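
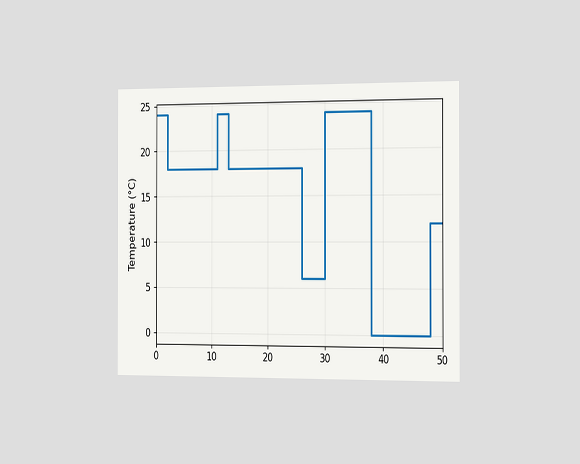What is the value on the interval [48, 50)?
The chart is viewed slightly from the right. On [48, 50) the step sits at 12°C.

12°C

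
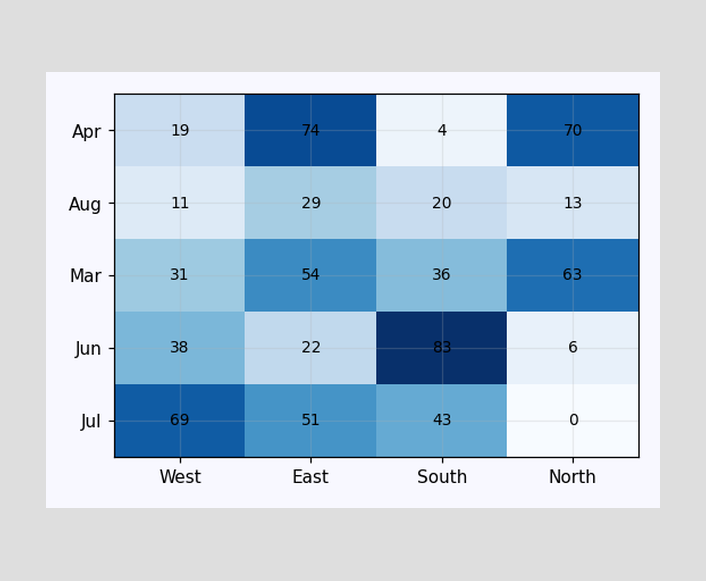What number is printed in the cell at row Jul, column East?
The (Jul, East) cell reads 51.

51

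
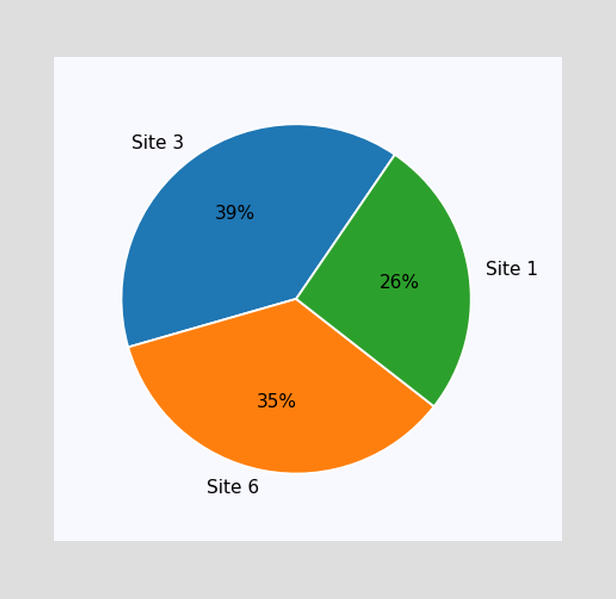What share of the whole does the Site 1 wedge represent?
The Site 1 slice takes up 26% of the pie.

26%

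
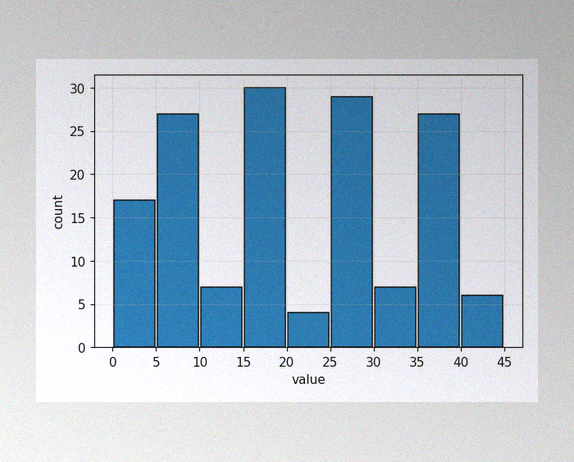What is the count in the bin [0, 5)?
The image has some photo noise and uneven lighting. The [0, 5) bin has height 17.

17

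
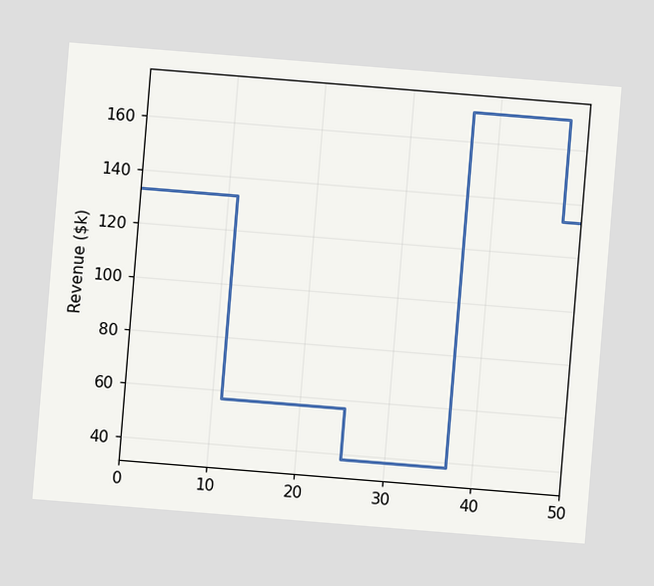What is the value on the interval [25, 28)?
$38k

The chart is tilted about 5° clockwise. On [25, 28) the step sits at $38k.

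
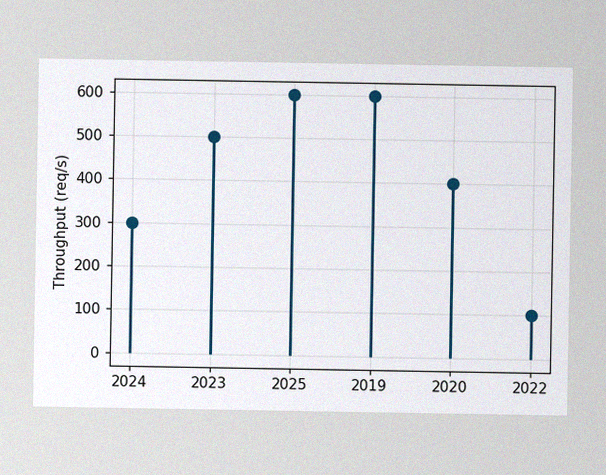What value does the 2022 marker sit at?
100req/s

The image has some photo noise and uneven lighting. The 2022 marker sits at 100req/s.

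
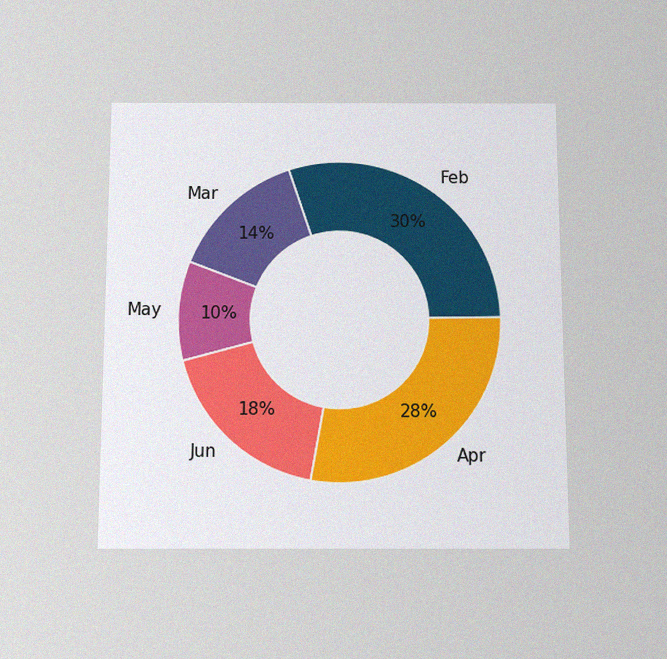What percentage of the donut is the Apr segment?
28%

The chart is viewed slightly from below, with some photo noise. The Apr segment takes up 28% of the ring.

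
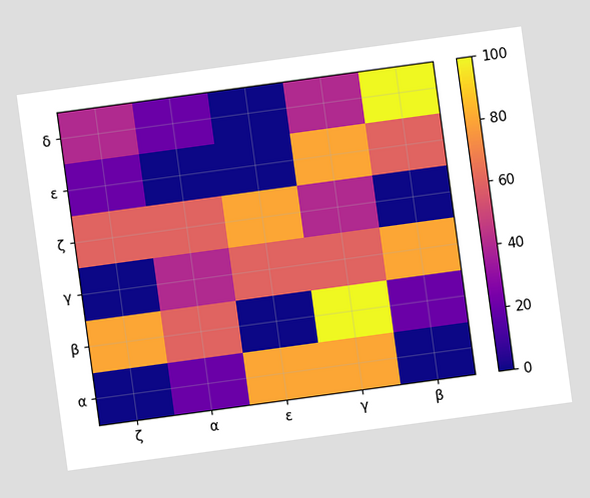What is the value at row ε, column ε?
0

The chart is tilted about 8° counter-clockwise. Matching cell (ε, ε) against the colorbar gives 0.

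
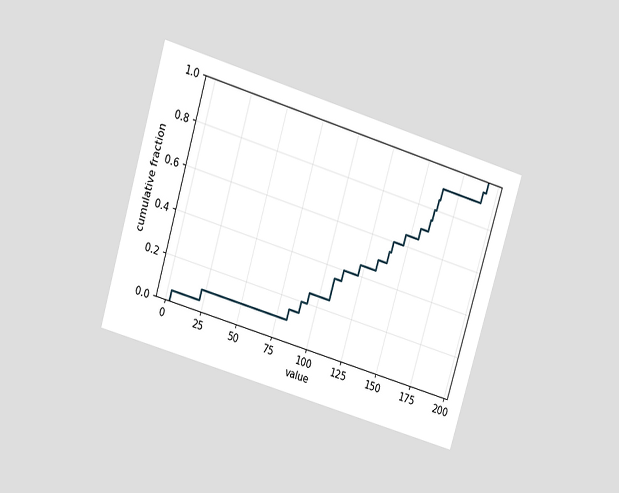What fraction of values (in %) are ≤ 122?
45%

The chart is tilted about 17° clockwise and viewed slightly from above. At x=122 the ECDF step is at 45%.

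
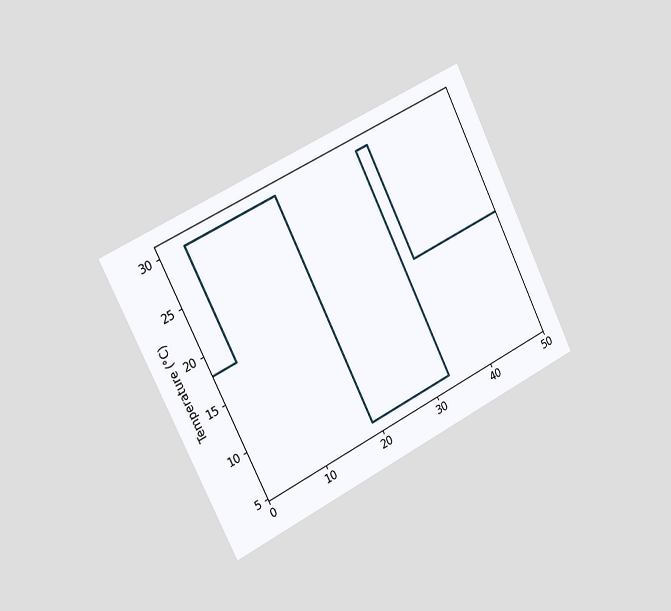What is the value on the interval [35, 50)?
The chart is tilted about 26° counter-clockwise and viewed slightly from the left. On [35, 50) the step sits at 18°C.

18°C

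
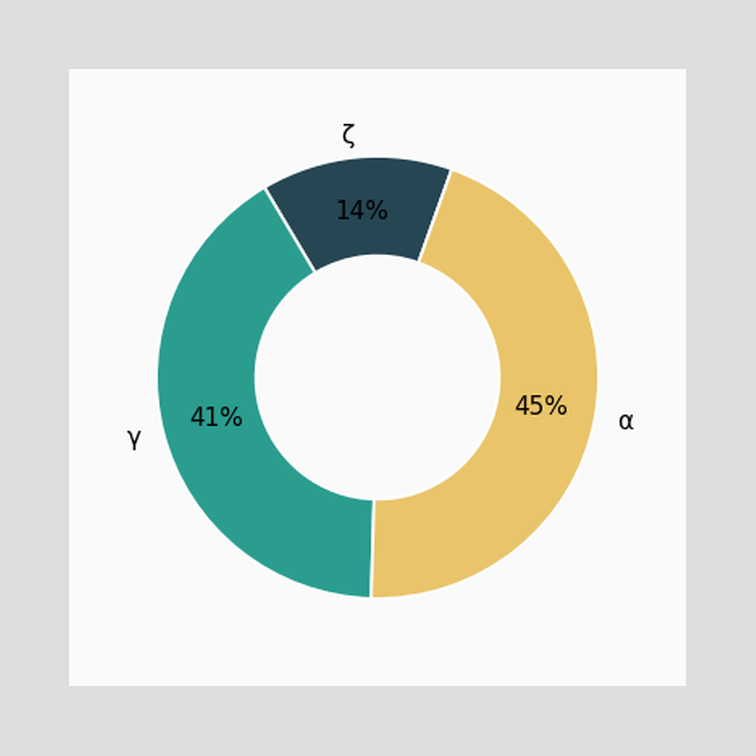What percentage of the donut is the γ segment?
The γ segment takes up 41% of the ring.

41%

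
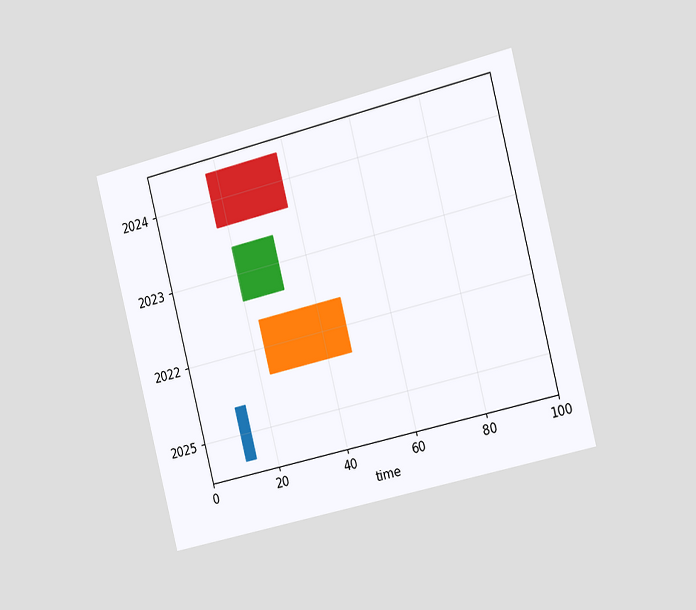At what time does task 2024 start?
The chart is tilted about 14° counter-clockwise and viewed slightly from the right. The 2024 bar begins at t=17.

17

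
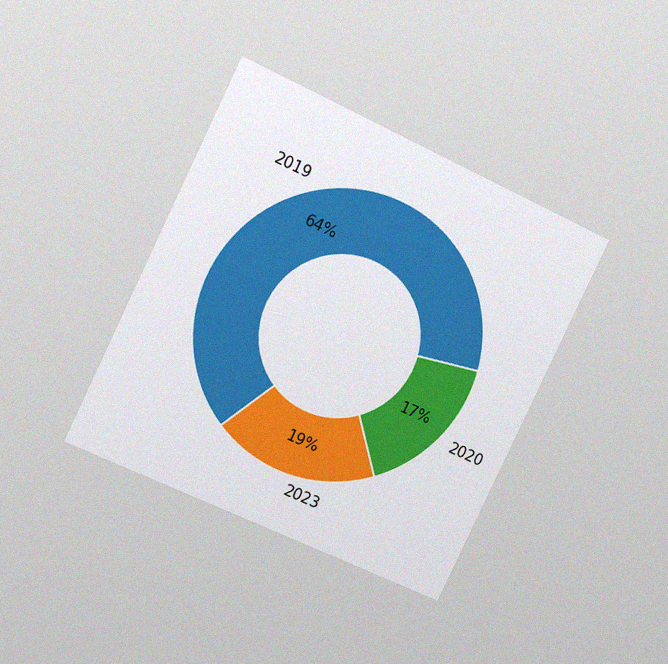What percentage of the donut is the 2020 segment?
17%

The chart is tilted about 26° clockwise and viewed slightly from the left, with some photo noise. The 2020 segment takes up 17% of the ring.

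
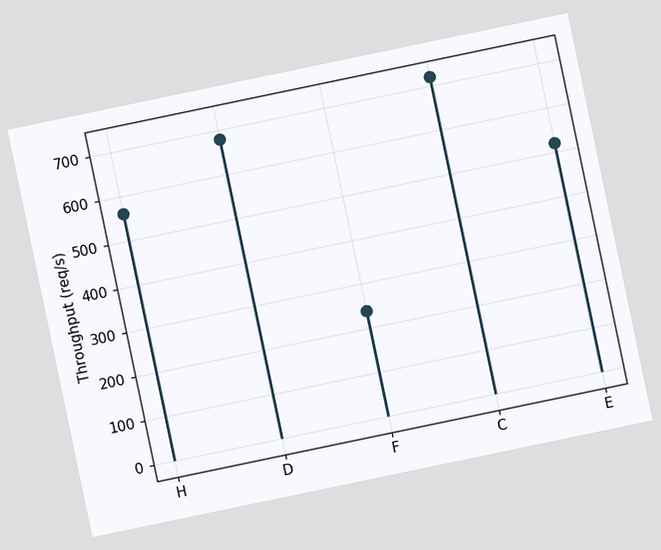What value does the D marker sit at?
680req/s

The chart is tilted about 12° counter-clockwise. The D marker sits at 680req/s.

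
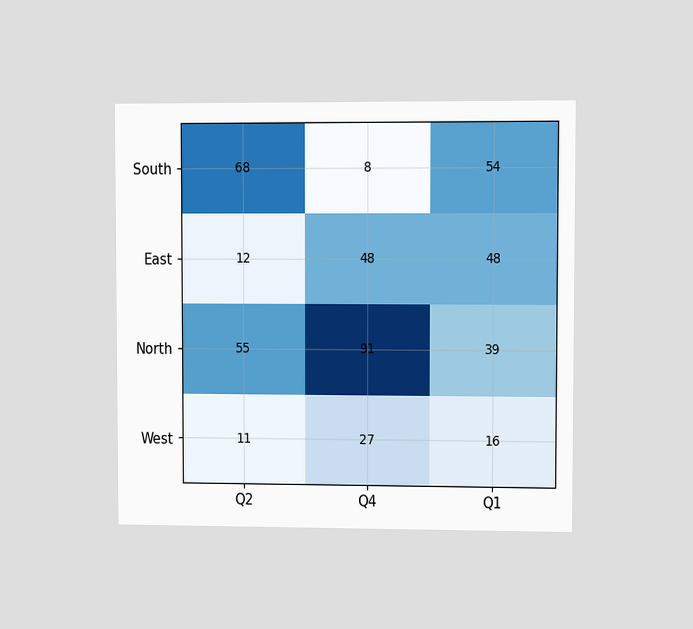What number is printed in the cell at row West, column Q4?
The chart is viewed at a slight angle. The (West, Q4) cell reads 27.

27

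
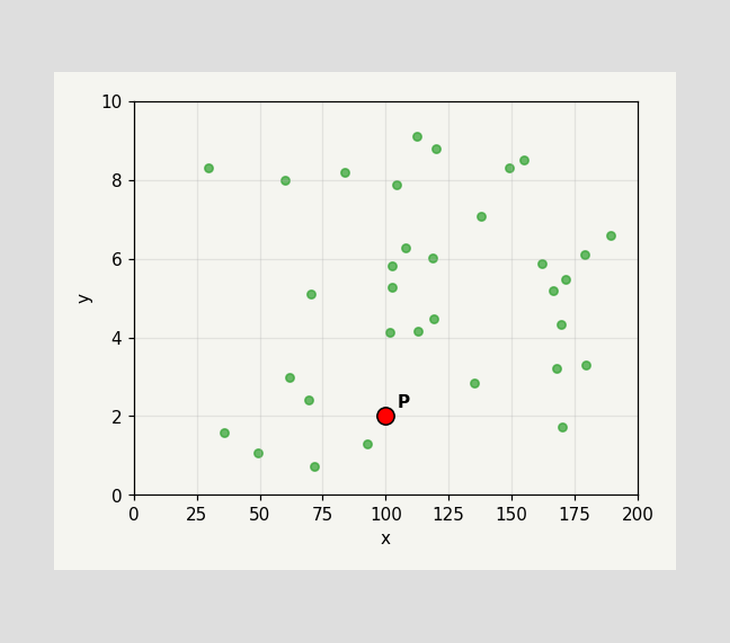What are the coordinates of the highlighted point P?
Following the gridlines from P to each axis, P sits at (100, 2).

(100, 2)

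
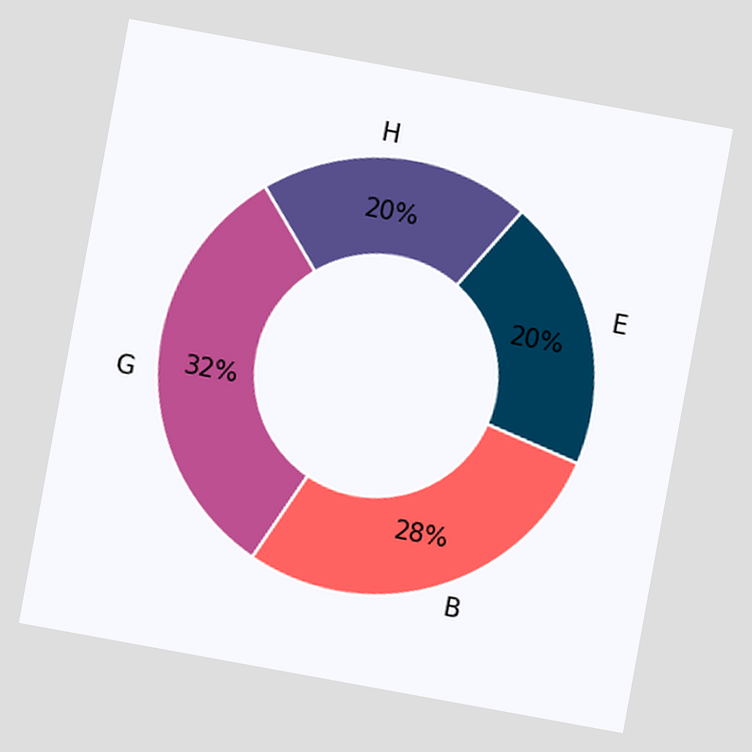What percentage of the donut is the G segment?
The chart is tilted about 10° clockwise. The G segment takes up 32% of the ring.

32%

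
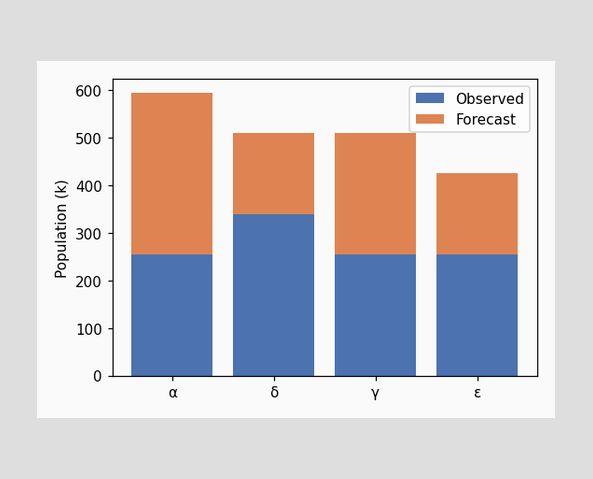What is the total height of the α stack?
595k

The α stack's top reaches 595k on the y-axis.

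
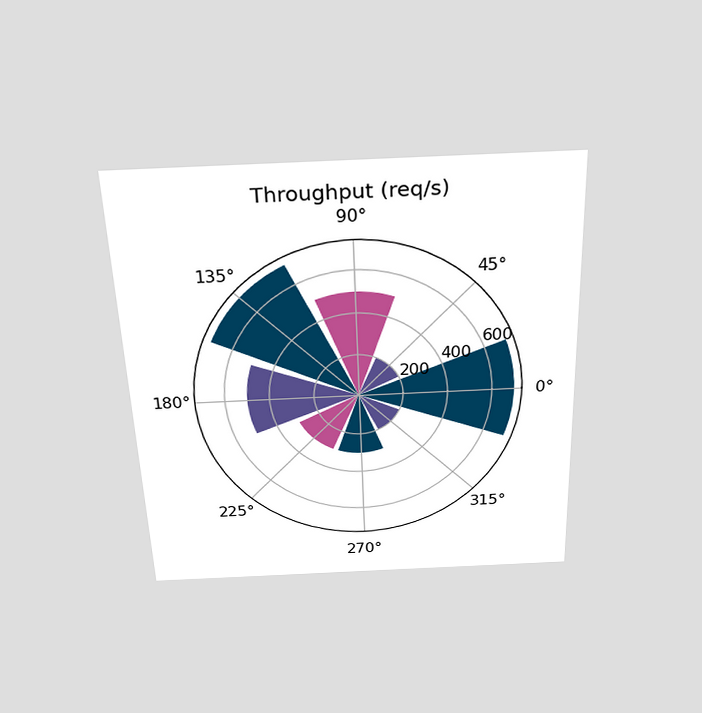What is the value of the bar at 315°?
200req/s

The chart is tilted about 2° counter-clockwise and viewed slightly from above. The bar at 315° reaches 200req/s on the radial axis.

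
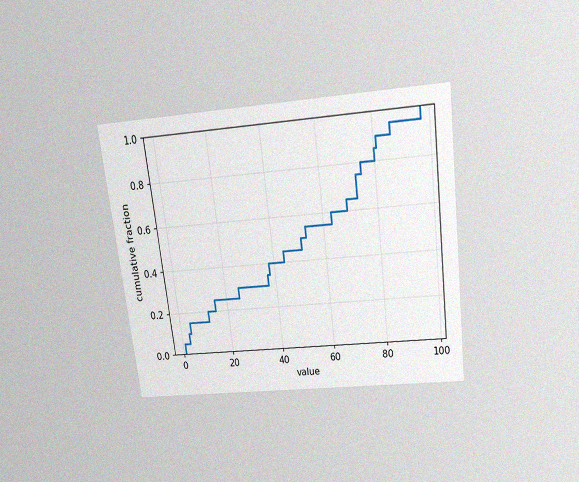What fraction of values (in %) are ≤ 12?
The chart is tilted about 7° counter-clockwise and viewed slightly from above, with some photo noise. At x=12 the ECDF step is at 20%.

20%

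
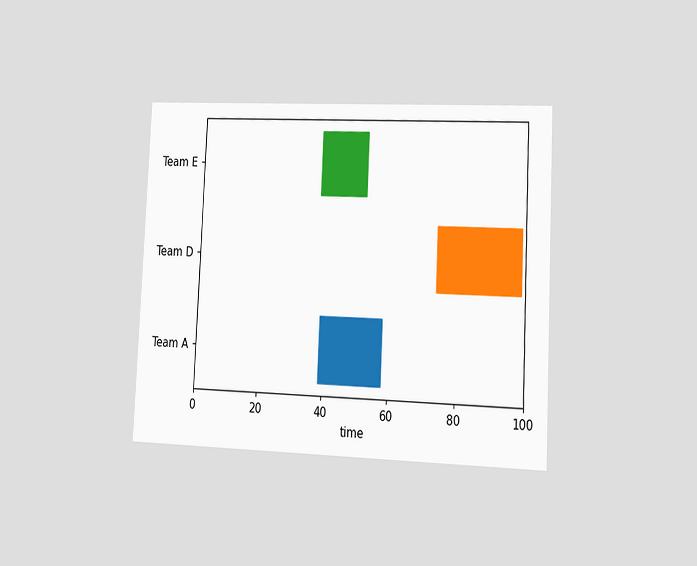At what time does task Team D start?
The chart is tilted about 3° clockwise and viewed slightly from the right. The Team D bar begins at t=74.

74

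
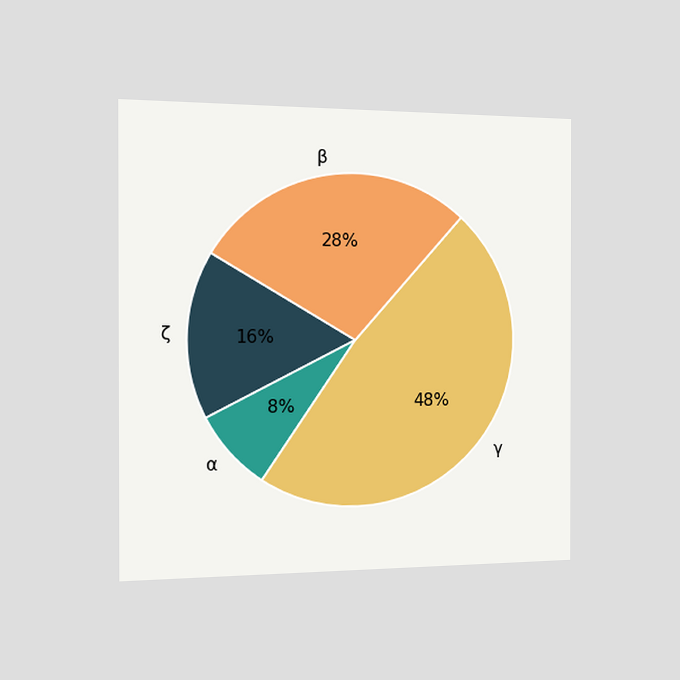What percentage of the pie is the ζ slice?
The chart is viewed slightly from the left. The ζ slice takes up 16% of the pie.

16%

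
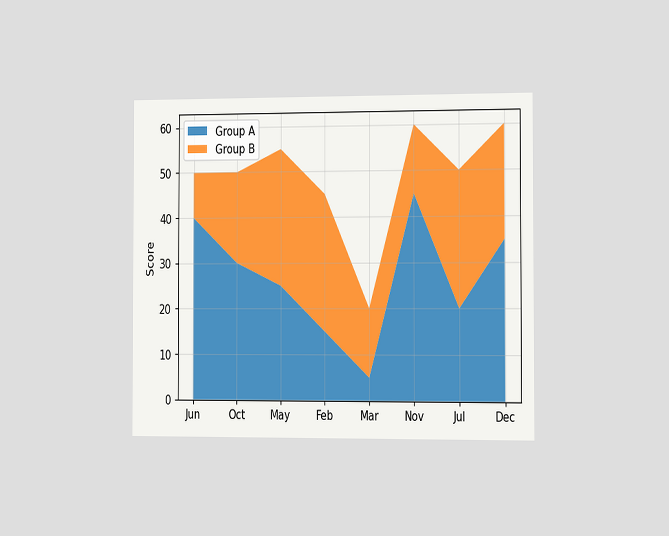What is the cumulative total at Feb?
45

The chart is viewed slightly from the right. The stacked total at Feb reaches 45.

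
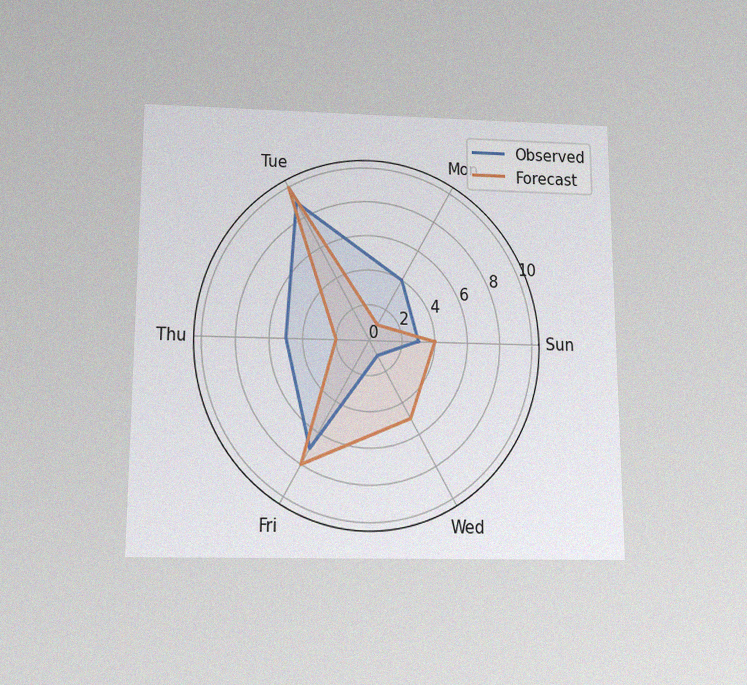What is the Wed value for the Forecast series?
5

The chart is viewed slightly from below, with some photo noise. On the Wed axis, Forecast reaches 5.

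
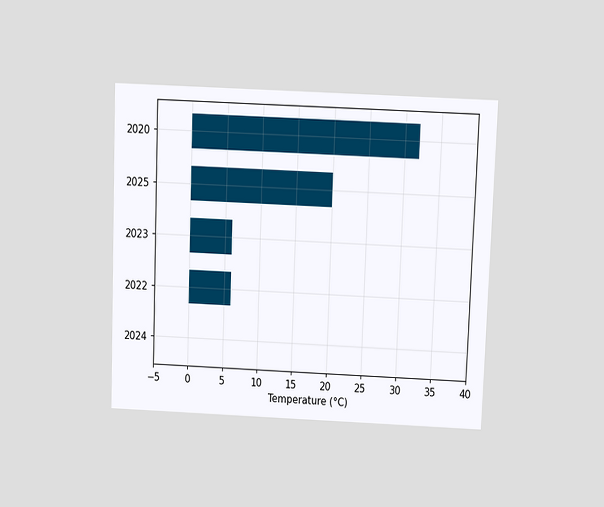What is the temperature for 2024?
0°C

The chart is tilted about 2° clockwise and viewed slightly from above. Reading along the chart's x-axis, the 2024 bar reaches 0°C.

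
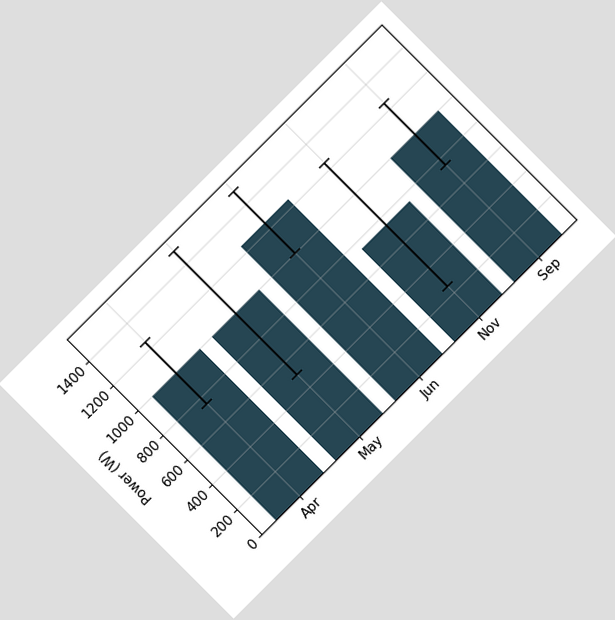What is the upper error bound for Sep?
1250W

The chart is tilted about 45° counter-clockwise. The Sep bar's upper whisker reaches 1250W.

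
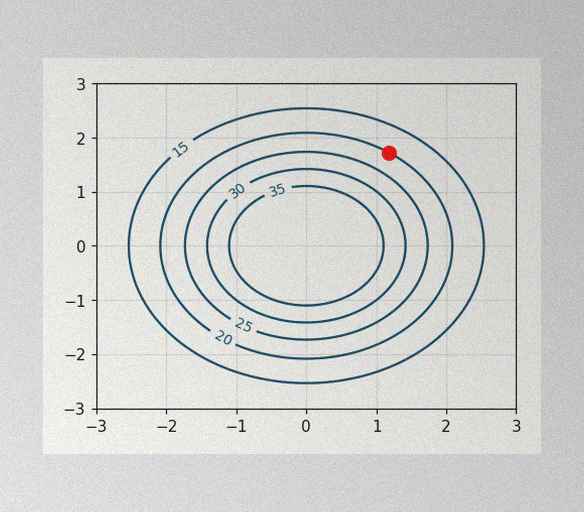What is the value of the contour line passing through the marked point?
20

The image has some photo noise and uneven lighting. The marked point sits on the contour labelled 20.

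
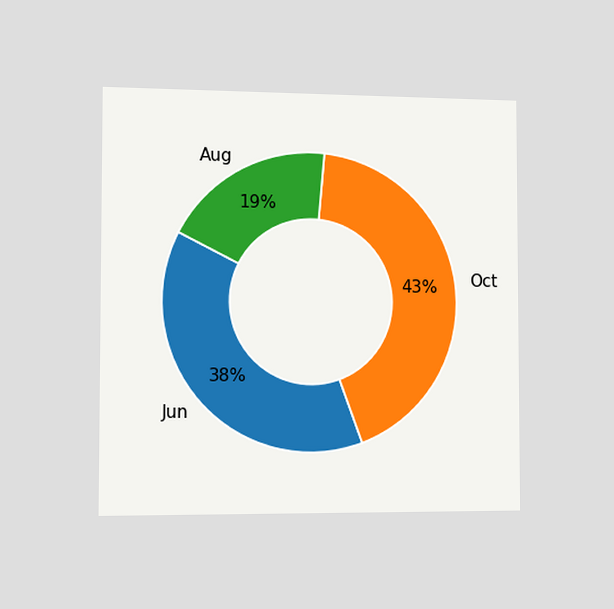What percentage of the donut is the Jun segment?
The chart is viewed slightly from the left. The Jun segment takes up 38% of the ring.

38%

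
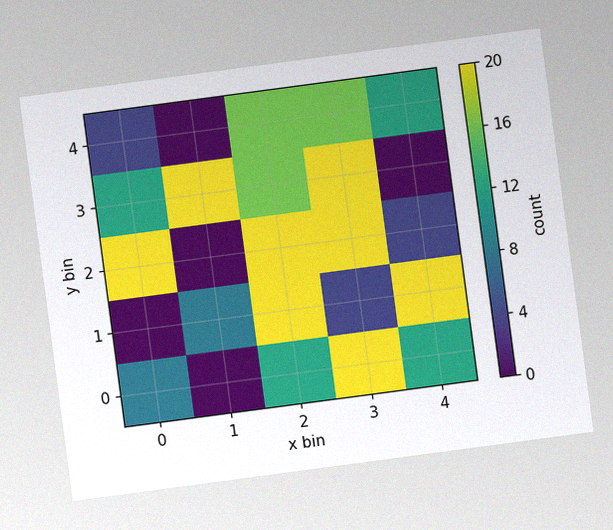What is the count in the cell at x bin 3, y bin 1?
The chart is tilted about 8° counter-clockwise, with some photo noise. Matching the cell (3, 1) against the colorbar gives 4.

4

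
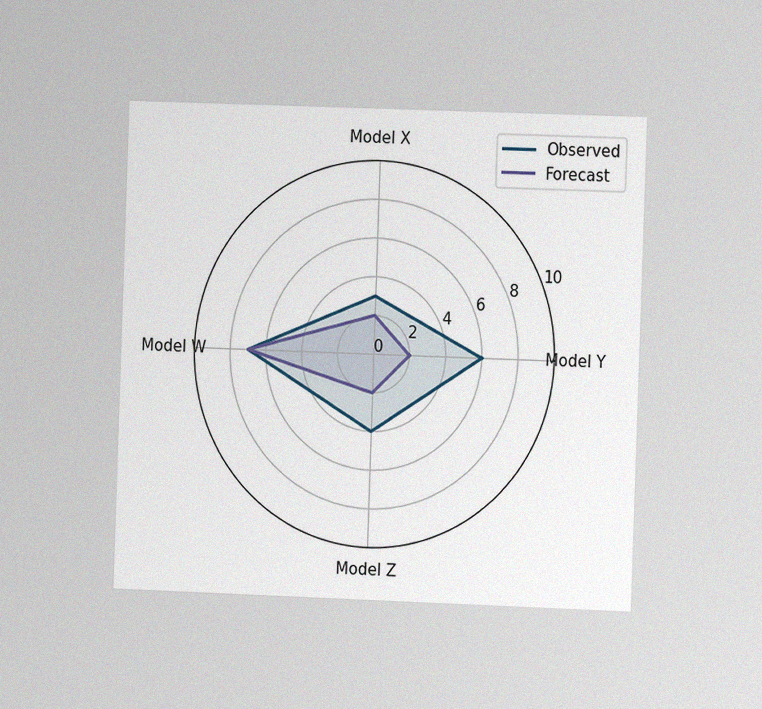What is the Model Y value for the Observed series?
The chart is tilted about 2° clockwise and viewed at a slight angle, with some photo noise. On the Model Y axis, Observed reaches 6.

6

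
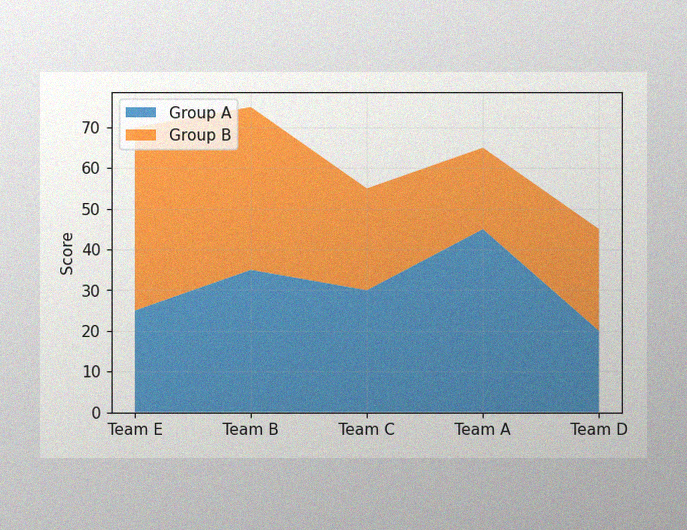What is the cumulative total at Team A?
65

The image has some photo noise and uneven lighting. The stacked total at Team A reaches 65.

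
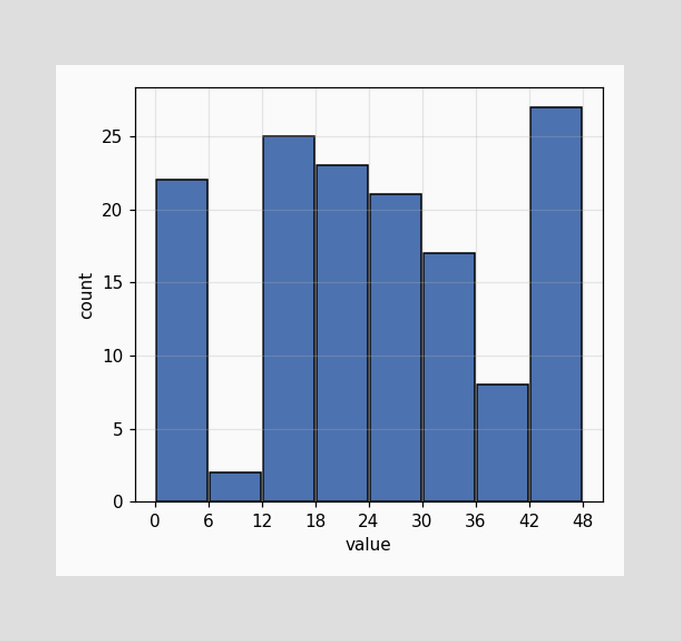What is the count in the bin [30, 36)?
The [30, 36) bin has height 17.

17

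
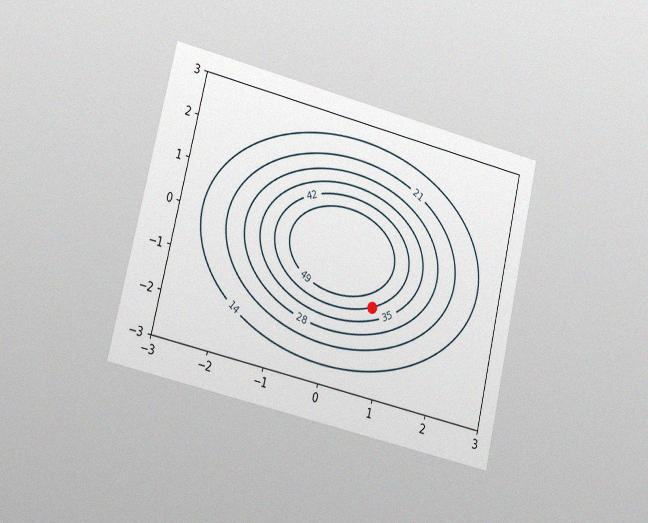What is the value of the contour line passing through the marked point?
42

The chart is tilted about 13° clockwise and viewed slightly from the left, with some photo noise. The marked point sits on the contour labelled 42.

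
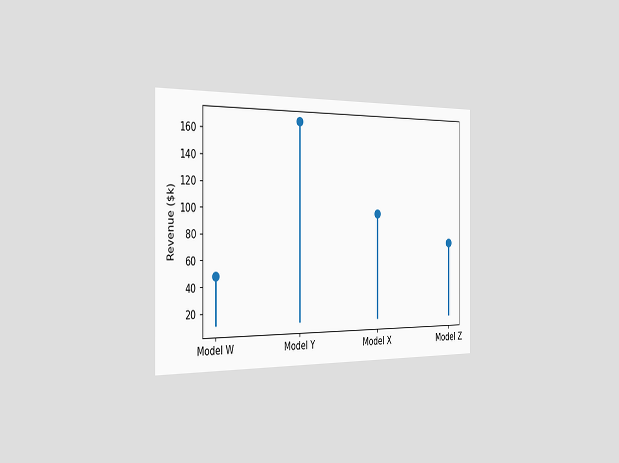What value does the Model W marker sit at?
The chart is viewed slightly from the left. The Model W marker sits at $48k.

$48k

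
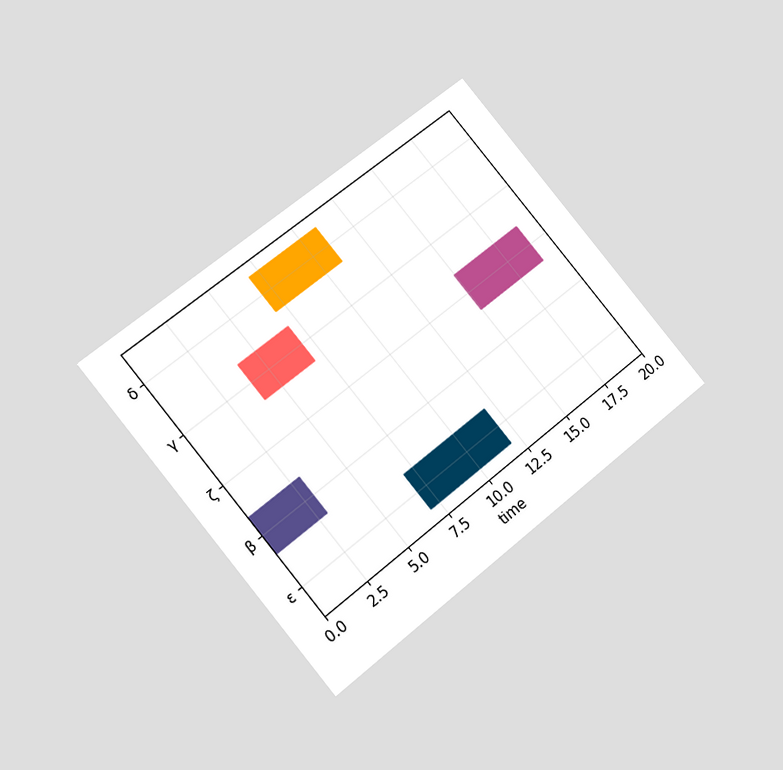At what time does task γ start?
4

The chart is tilted about 40° counter-clockwise and viewed at a slight angle. The γ bar begins at t=4.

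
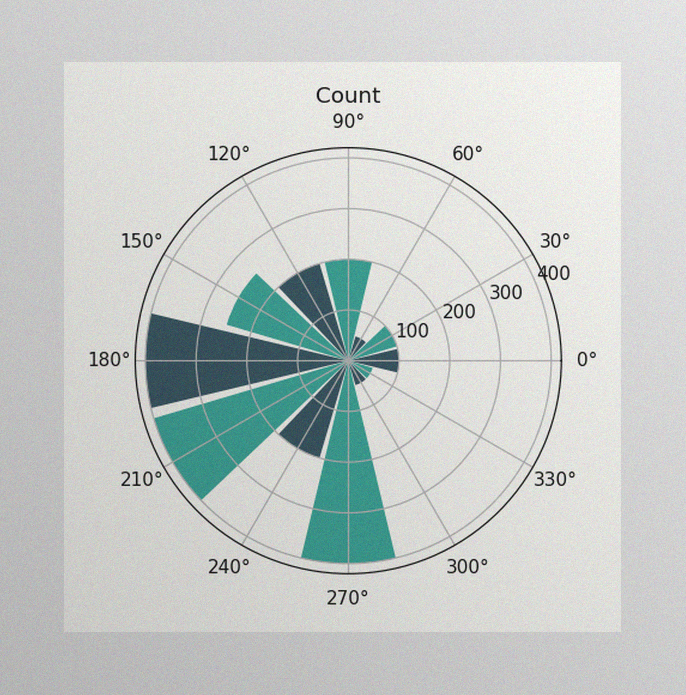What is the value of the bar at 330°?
The image has some photo noise and uneven lighting. The bar at 330° reaches 50 on the radial axis.

50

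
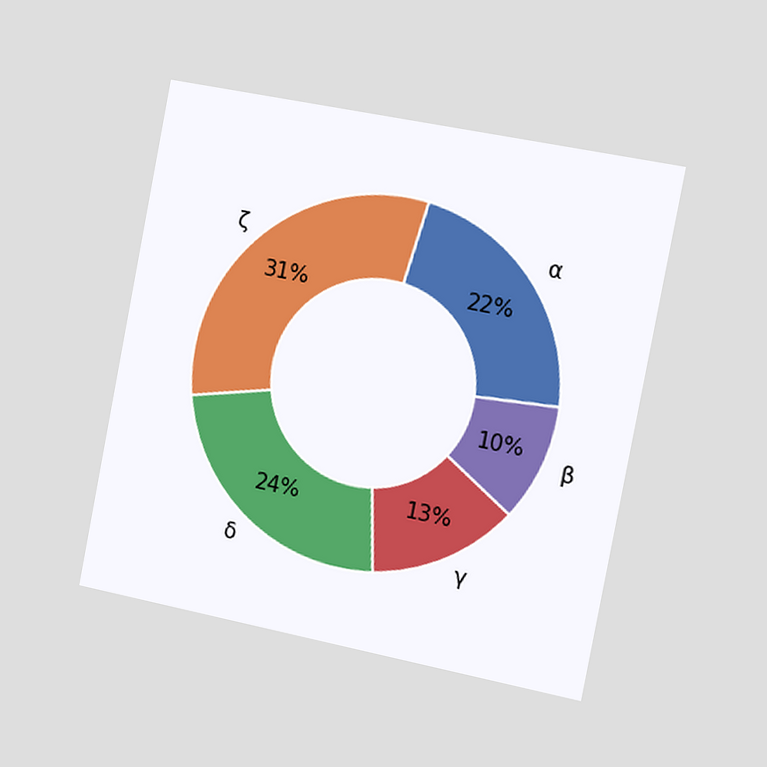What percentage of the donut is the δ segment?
The chart is tilted about 11° clockwise and viewed slightly from the right. The δ segment takes up 24% of the ring.

24%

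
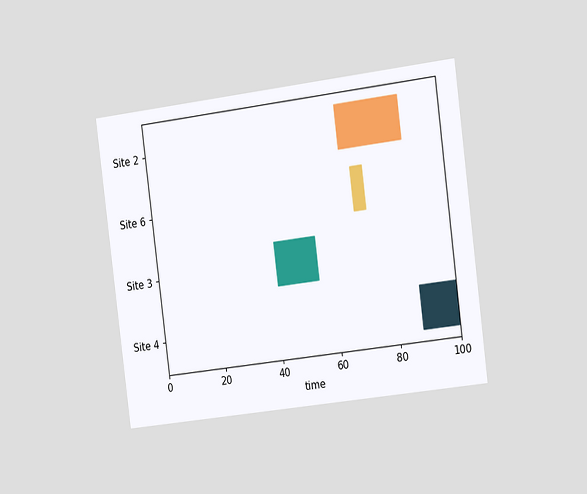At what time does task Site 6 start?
The chart is tilted about 7° counter-clockwise and viewed slightly from the right. The Site 6 bar begins at t=69.

69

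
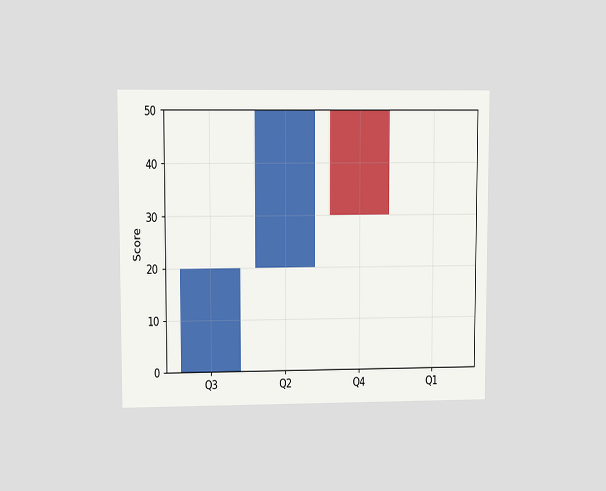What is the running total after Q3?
The chart is viewed at a slight angle. After Q3 the running total reaches 20.

20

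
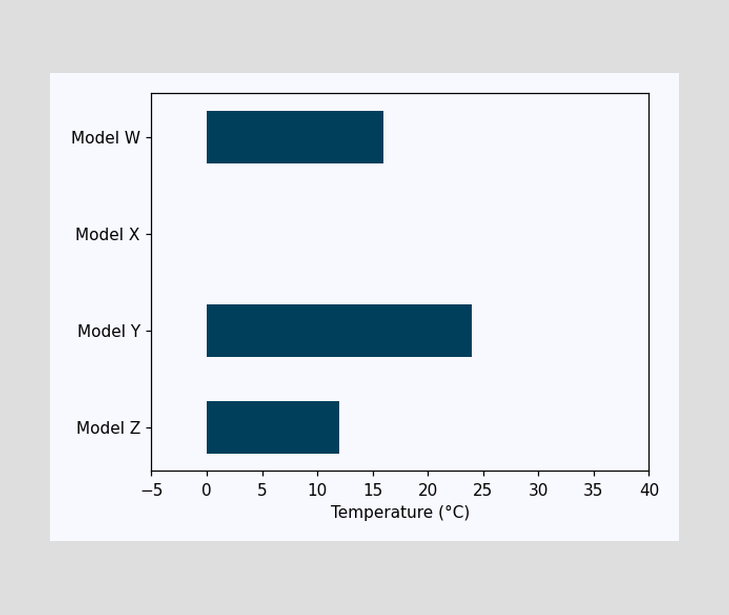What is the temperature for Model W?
Reading along the chart's x-axis, the Model W bar reaches 16°C.

16°C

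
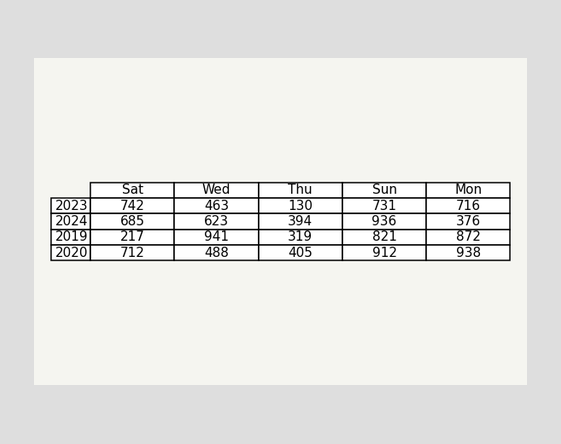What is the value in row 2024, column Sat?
The (2024, Sat) cell reads 685.

685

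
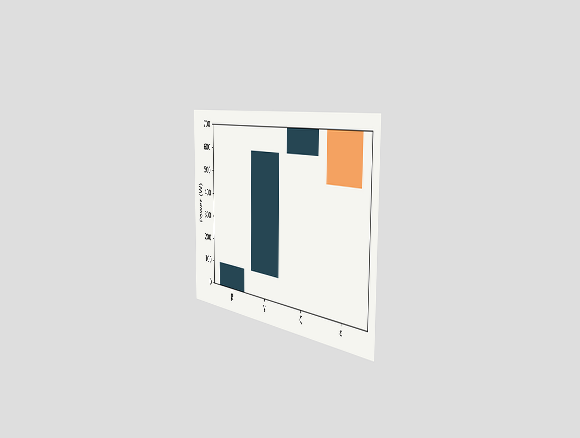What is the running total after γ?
The chart is viewed slightly from the right. After γ the running total reaches 600W.

600W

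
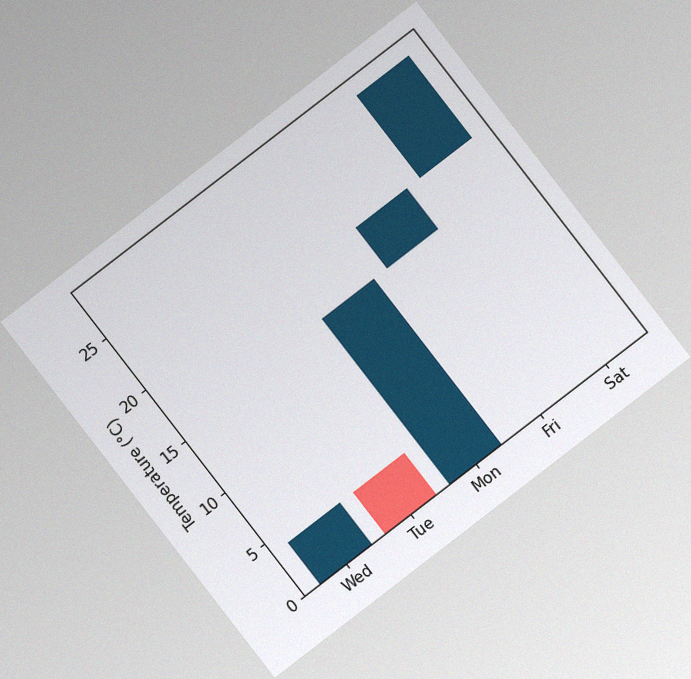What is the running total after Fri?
The chart is tilted about 38° counter-clockwise, with some photo noise. After Fri the running total reaches 20°C.

20°C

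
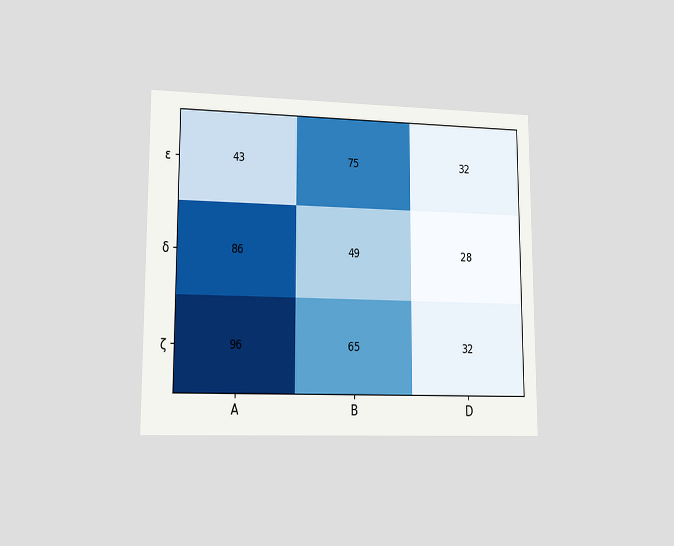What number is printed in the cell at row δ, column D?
28

The chart is viewed at a slight angle. The (δ, D) cell reads 28.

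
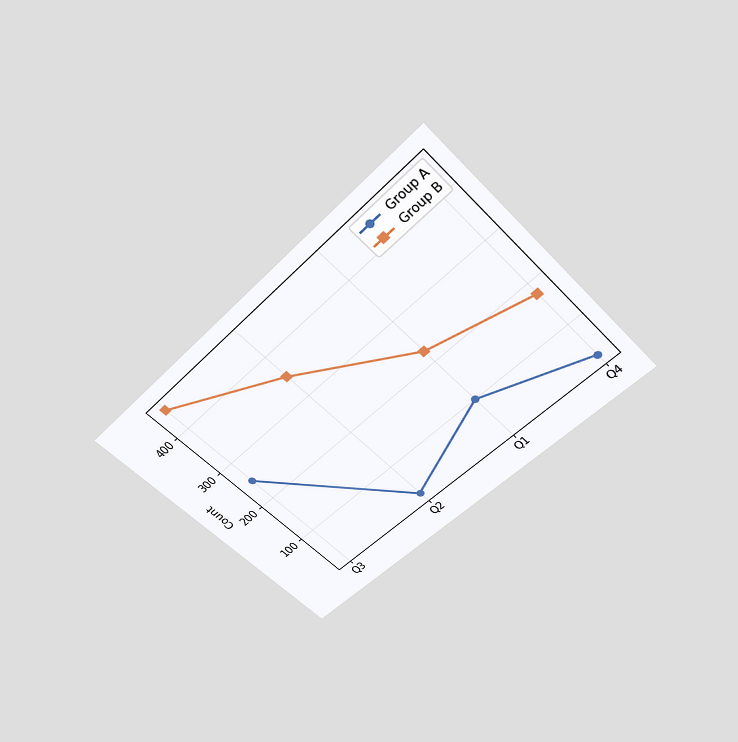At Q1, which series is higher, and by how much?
The chart is tilted about 45° counter-clockwise and viewed slightly from above. At Q1, Group B sits above the other line by 125.

Group B, by 125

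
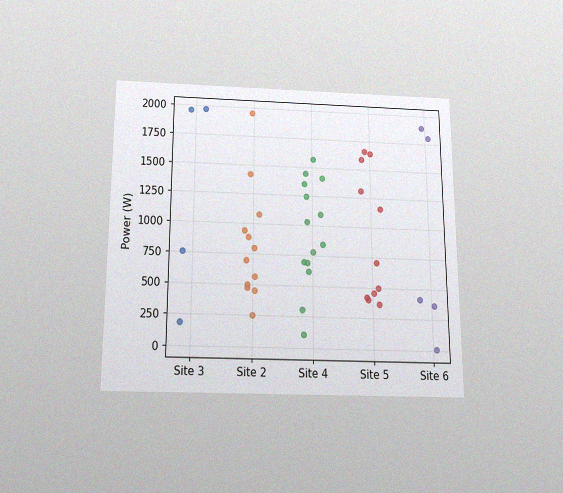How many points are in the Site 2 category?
The chart is viewed slightly from below, with some photo noise. Counting the markers in the Site 2 column gives 12.

12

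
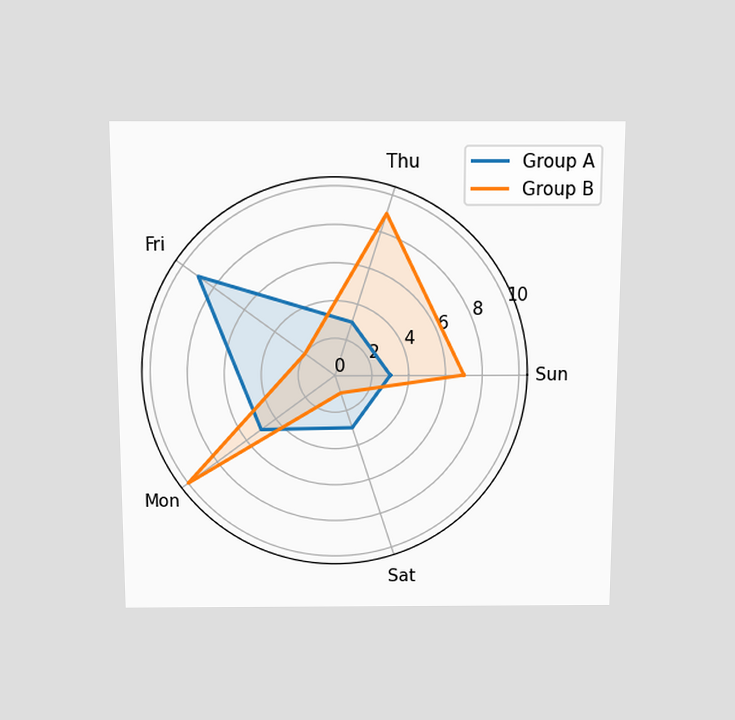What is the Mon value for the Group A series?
The chart is viewed slightly from above. On the Mon axis, Group A reaches 5.

5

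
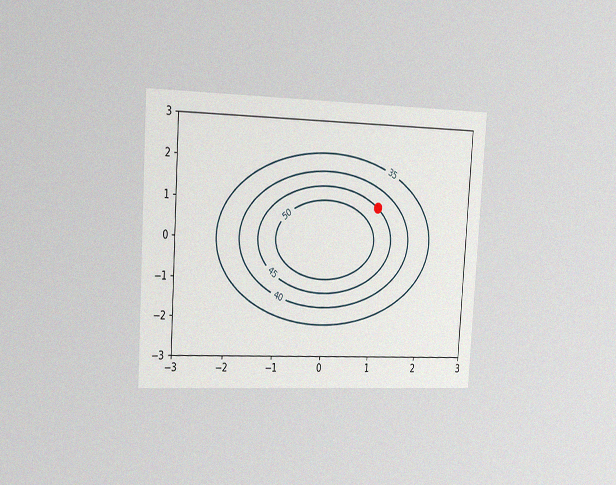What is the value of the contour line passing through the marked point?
The chart is tilted about 4° clockwise and viewed slightly from the left, with some photo noise. The marked point sits on the contour labelled 45.

45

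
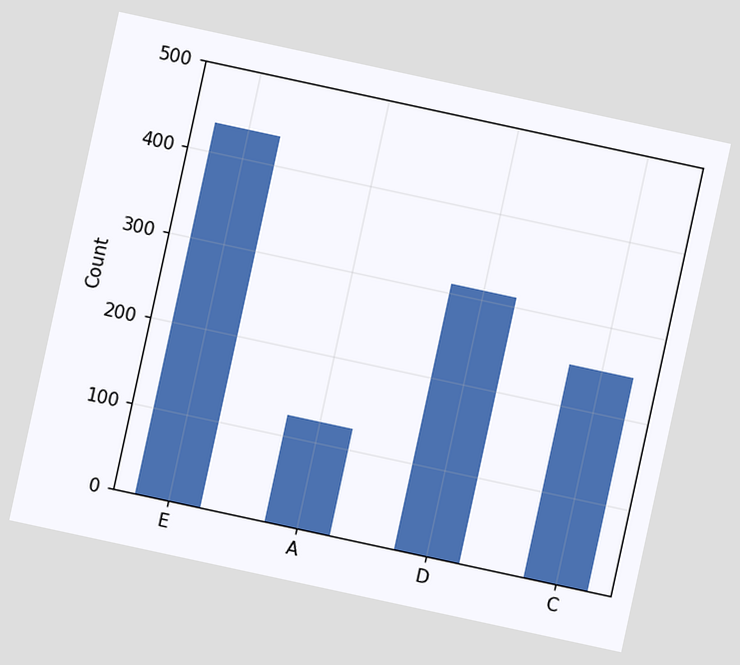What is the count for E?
434

The chart is tilted about 12° clockwise. Reading along the chart's y-axis, the E bar reaches 434.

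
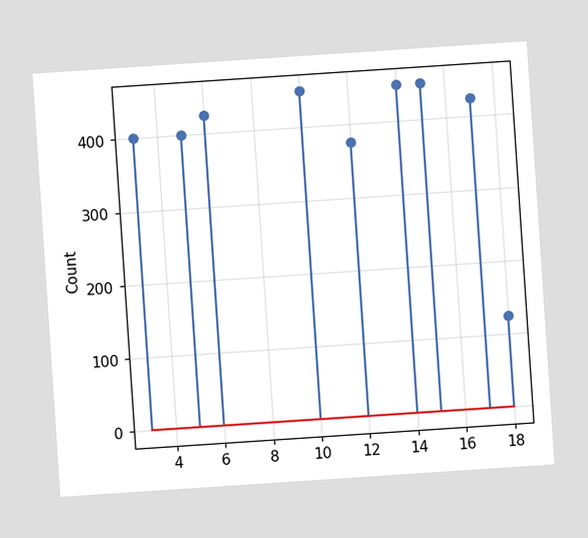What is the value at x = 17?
The chart is tilted about 4° counter-clockwise. The stem at x=17 reaches 425.

425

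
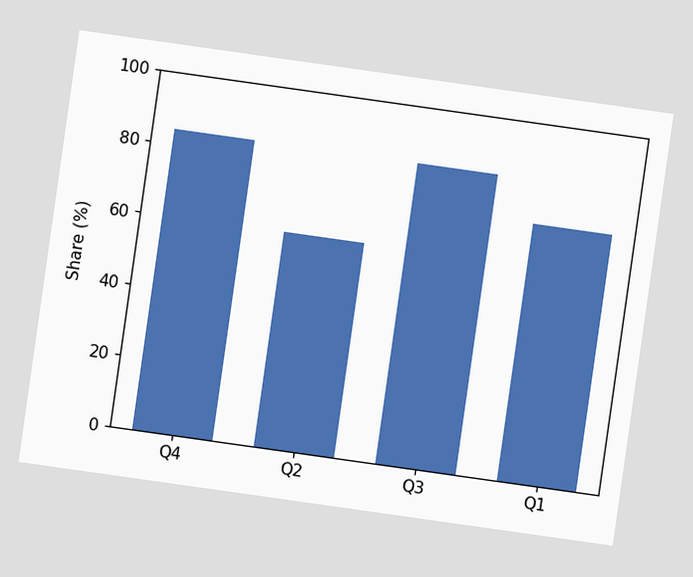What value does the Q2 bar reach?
The chart is tilted about 8° clockwise. Reading along the chart's y-axis, the Q2 bar reaches 60%.

60%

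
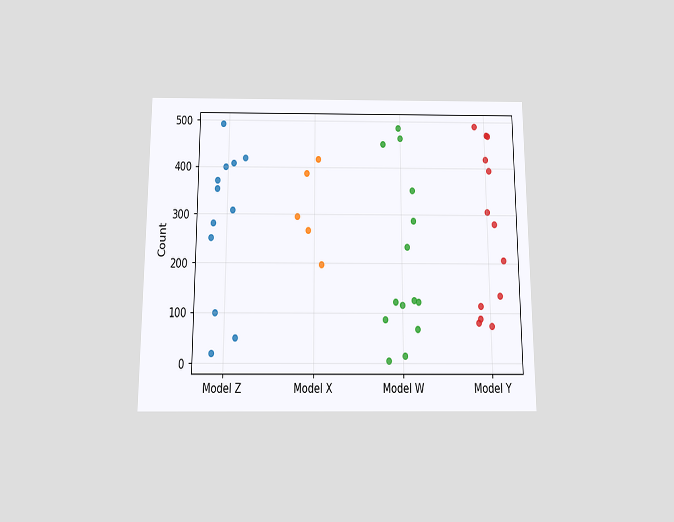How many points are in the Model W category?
The chart is viewed slightly from below. Counting the markers in the Model W column gives 14.

14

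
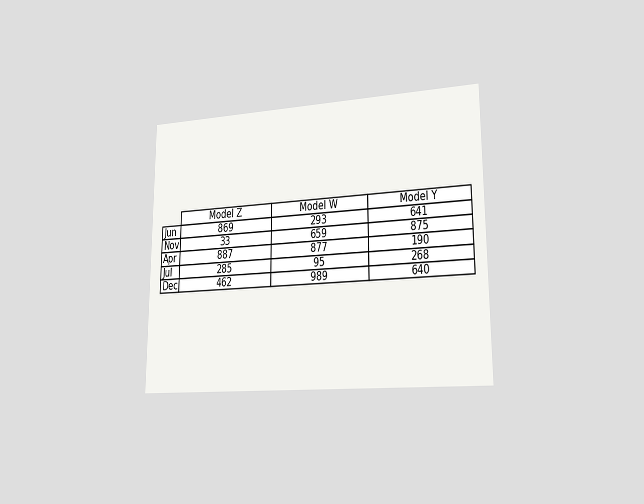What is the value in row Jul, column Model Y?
268

The chart is viewed slightly from the right. The (Jul, Model Y) cell reads 268.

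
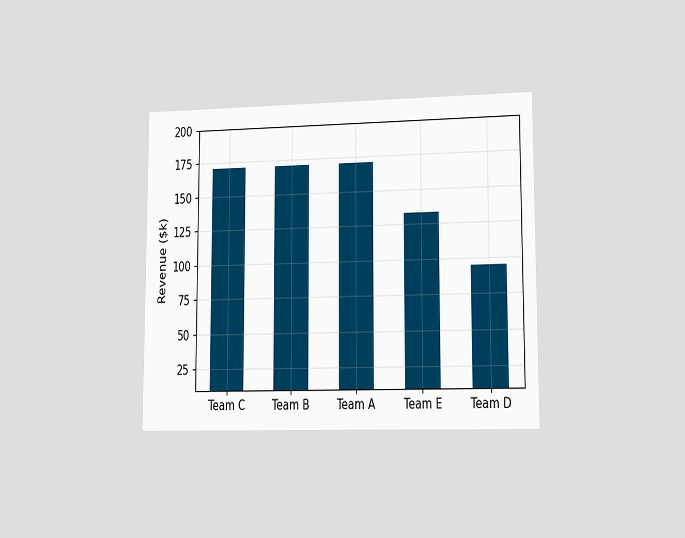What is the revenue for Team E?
The chart is viewed slightly from the right. Reading along the chart's y-axis, the Team E bar reaches $133k.

$133k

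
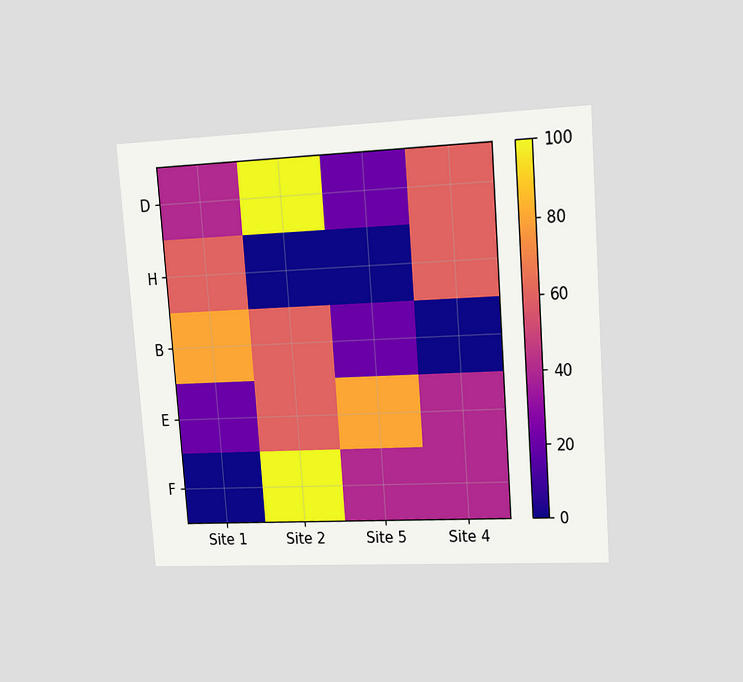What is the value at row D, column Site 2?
The chart is tilted about 4° counter-clockwise and viewed at a slight angle. Matching cell (D, Site 2) against the colorbar gives 100.

100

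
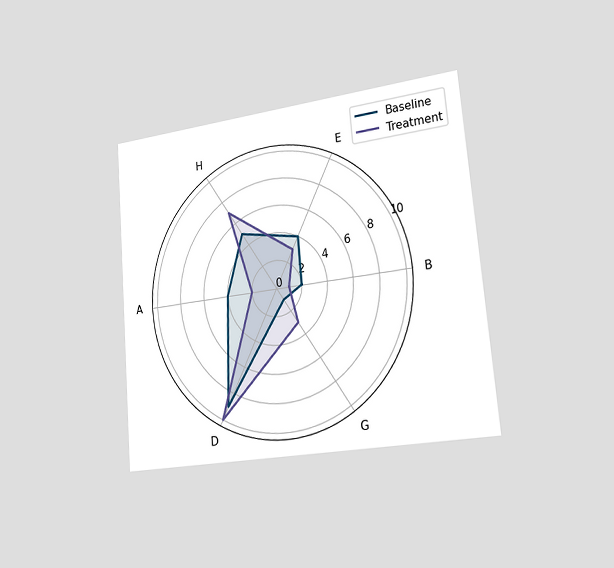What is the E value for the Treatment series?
3

The chart is tilted about 5° counter-clockwise and viewed slightly from the right. On the E axis, Treatment reaches 3.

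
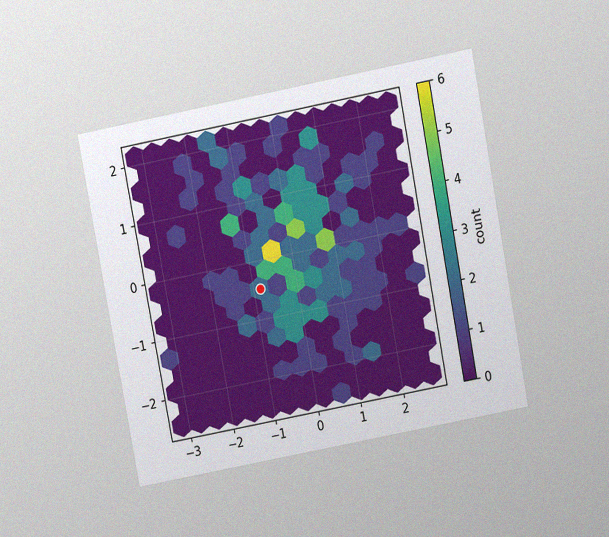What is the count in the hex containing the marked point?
The chart is tilted about 11° counter-clockwise and viewed slightly from above, with some photo noise. The marked hex reads 2 on the colorbar.

2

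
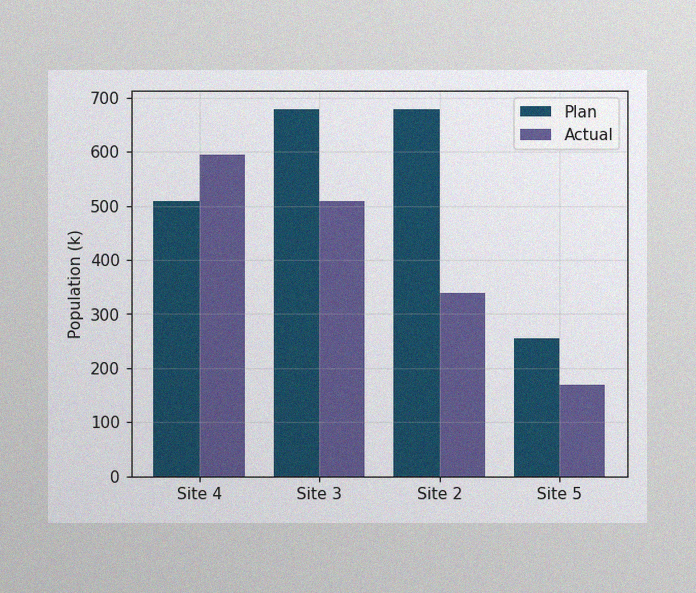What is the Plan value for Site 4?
The image has some photo noise and uneven lighting. The Plan bar at Site 4 reaches 510k on the y-axis.

510k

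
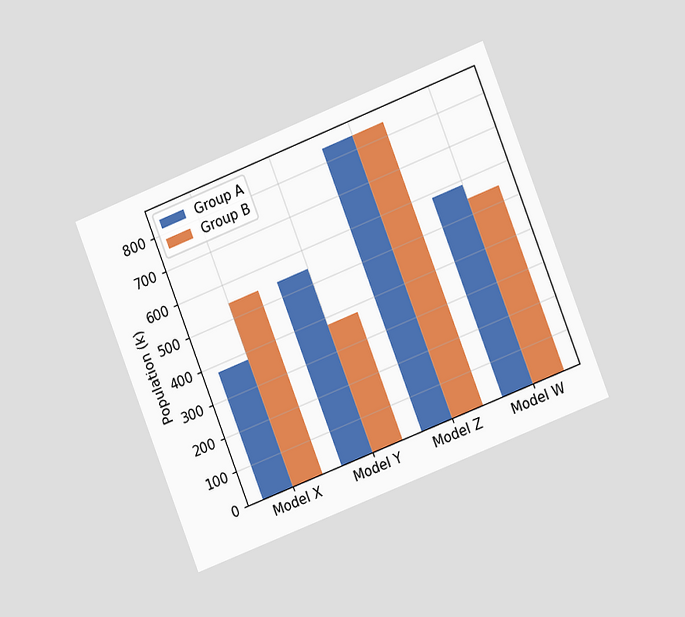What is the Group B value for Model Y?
378k

The chart is tilted about 21° counter-clockwise and viewed at a slight angle. The Group B bar at Model Y reaches 378k on the y-axis.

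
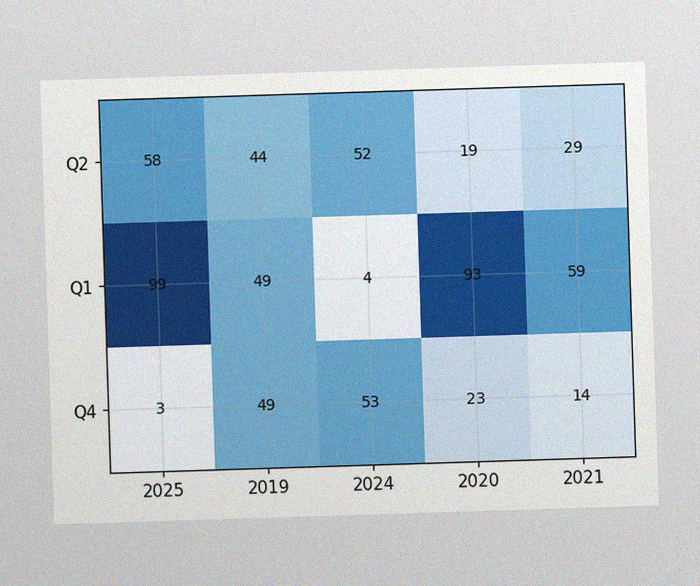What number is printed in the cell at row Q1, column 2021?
The image has some photo noise and uneven lighting. The (Q1, 2021) cell reads 59.

59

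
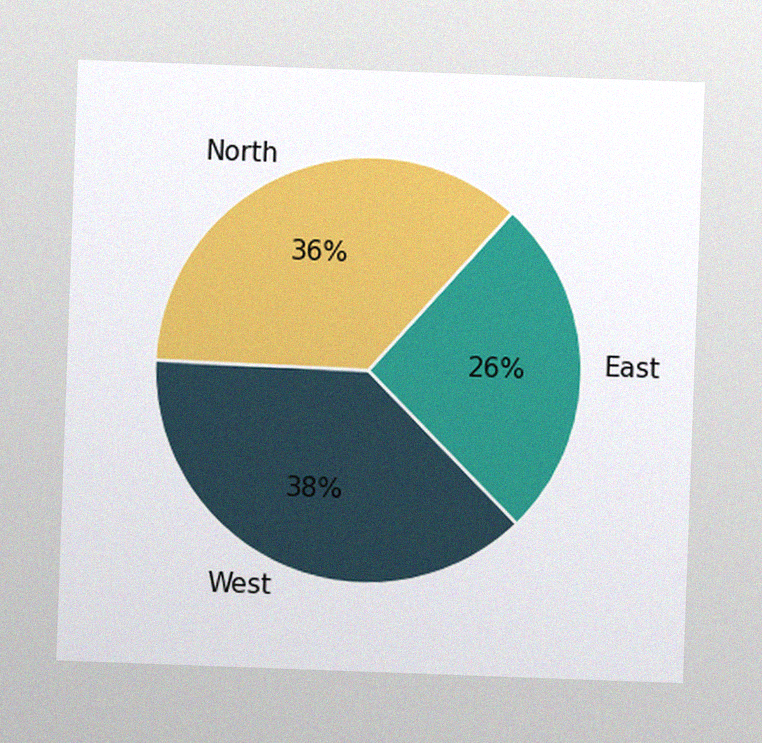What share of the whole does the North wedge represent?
36%

The chart is tilted about 2° clockwise, with some photo noise. The North slice takes up 36% of the pie.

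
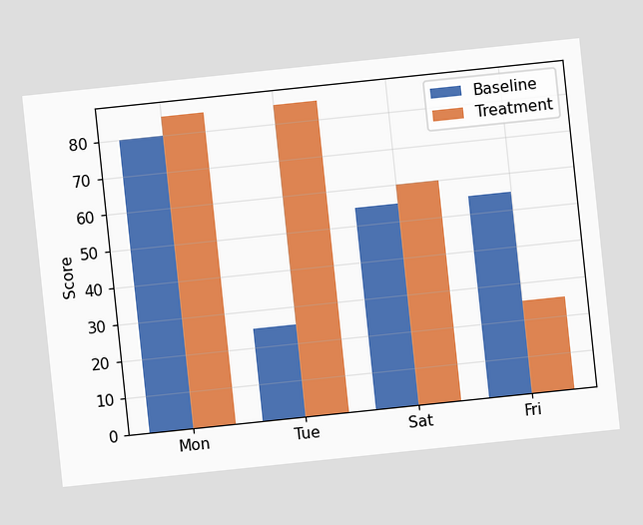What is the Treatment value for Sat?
60

The chart is tilted about 6° counter-clockwise. The Treatment bar at Sat reaches 60 on the y-axis.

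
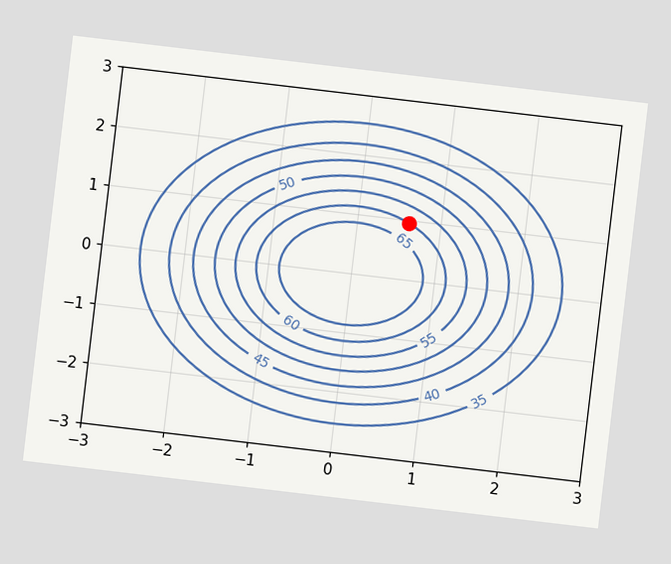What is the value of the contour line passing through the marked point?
60

The chart is tilted about 7° clockwise. The marked point sits on the contour labelled 60.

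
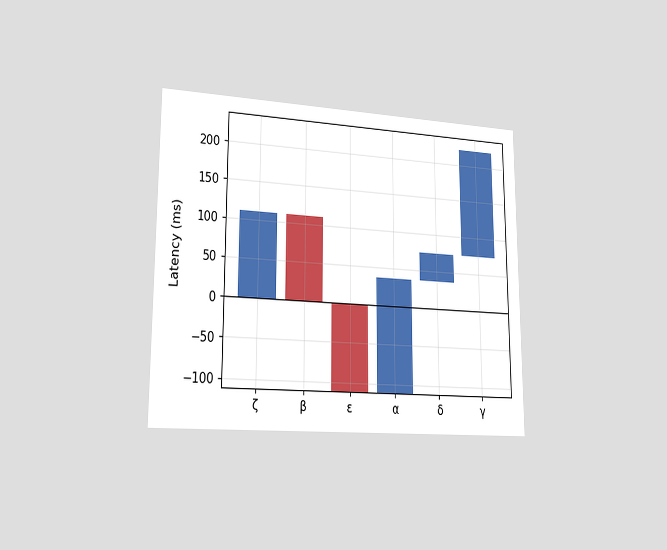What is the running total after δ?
74ms

The chart is viewed slightly from the left. After δ the running total reaches 74ms.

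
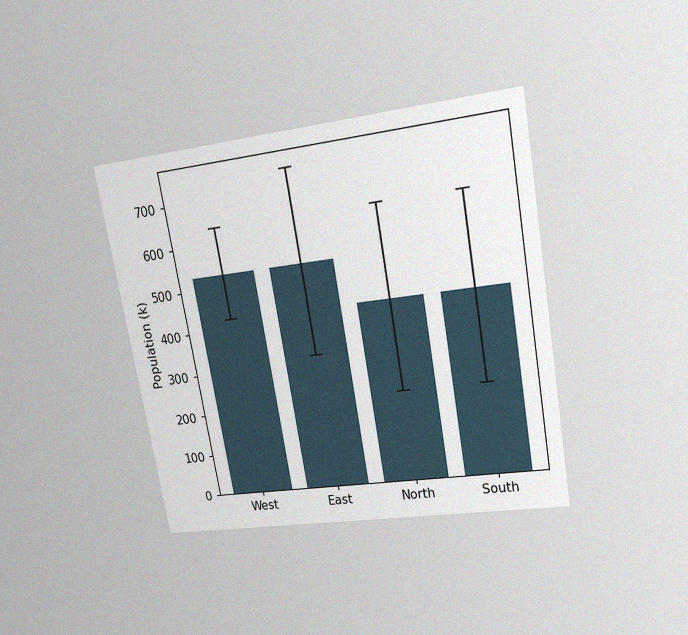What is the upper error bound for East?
The chart is tilted about 10° counter-clockwise and viewed at a slight angle, with some photo noise. The East bar's upper whisker reaches 742k.

742k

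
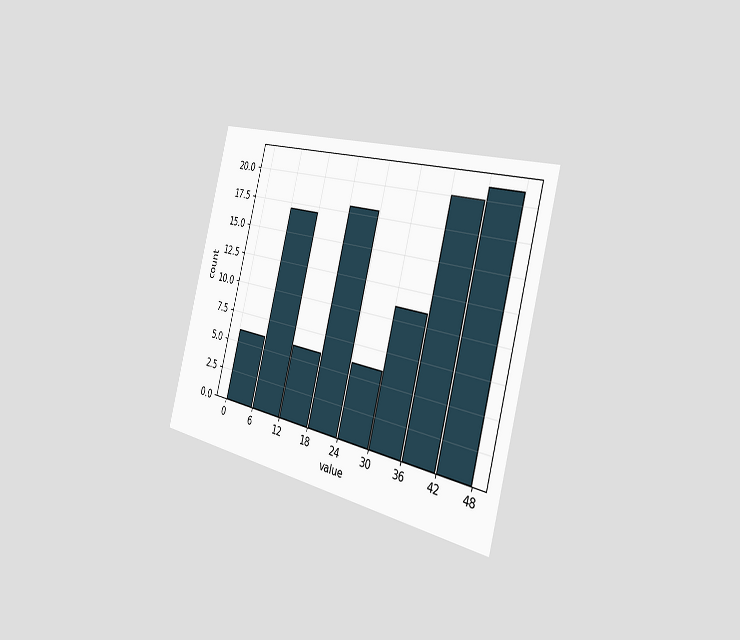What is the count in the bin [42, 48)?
21

The chart is tilted about 15° clockwise and viewed slightly from the right. The [42, 48) bin has height 21.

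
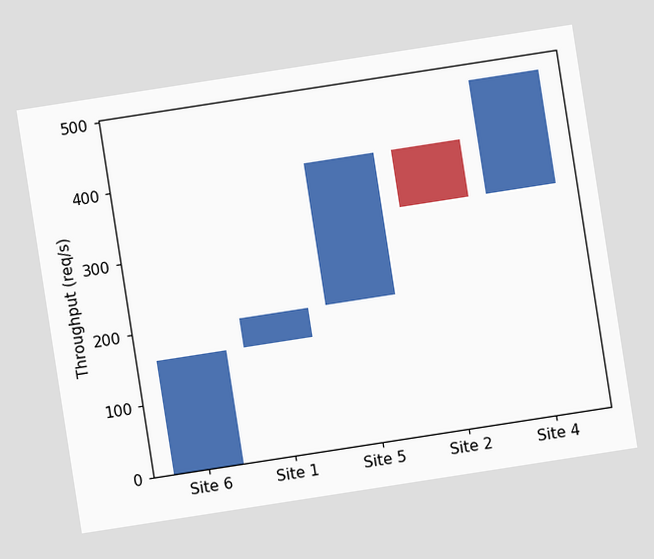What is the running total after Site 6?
160req/s

The chart is tilted about 9° counter-clockwise. After Site 6 the running total reaches 160req/s.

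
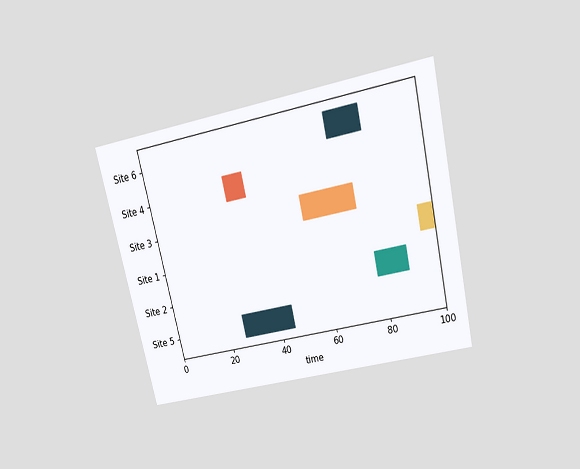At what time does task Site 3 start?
The chart is tilted about 13° counter-clockwise and viewed slightly from above. The Site 3 bar begins at t=55.

55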